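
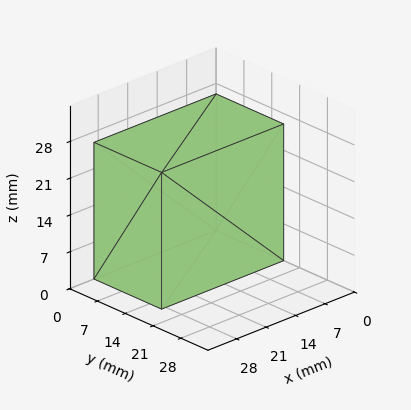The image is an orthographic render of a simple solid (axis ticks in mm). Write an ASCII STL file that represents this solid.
Reading the render: the shape is a rectangular box, roughly 29 × 17 mm footprint and 26 mm tall (dimensions read to the nearest mm from the axis ticks). For the STL, each face is triangulated and given an outward normal.

solid part
  facet normal 0.0000 0.0000 -1.0000
    outer loop
      vertex 29.000 17.000 0.000
      vertex 29.000 0.000 0.000
      vertex 0.000 0.000 0.000
    endloop
  endfacet
  facet normal 0.0000 0.0000 -1.0000
    outer loop
      vertex 0.000 17.000 0.000
      vertex 29.000 17.000 0.000
      vertex 0.000 0.000 0.000
    endloop
  endfacet
  facet normal 0.0000 0.0000 1.0000
    outer loop
      vertex 0.000 0.000 26.000
      vertex 29.000 0.000 26.000
      vertex 29.000 17.000 26.000
    endloop
  endfacet
  facet normal 0.0000 0.0000 1.0000
    outer loop
      vertex 0.000 0.000 26.000
      vertex 29.000 17.000 26.000
      vertex 0.000 17.000 26.000
    endloop
  endfacet
  facet normal 0.0000 -1.0000 0.0000
    outer loop
      vertex 0.000 0.000 0.000
      vertex 29.000 0.000 0.000
      vertex 29.000 0.000 26.000
    endloop
  endfacet
  facet normal 0.0000 -1.0000 0.0000
    outer loop
      vertex 0.000 0.000 0.000
      vertex 29.000 0.000 26.000
      vertex 0.000 0.000 26.000
    endloop
  endfacet
  facet normal 0.0000 1.0000 0.0000
    outer loop
      vertex 29.000 17.000 26.000
      vertex 29.000 17.000 0.000
      vertex 0.000 17.000 0.000
    endloop
  endfacet
  facet normal 0.0000 1.0000 0.0000
    outer loop
      vertex 0.000 17.000 26.000
      vertex 29.000 17.000 26.000
      vertex 0.000 17.000 0.000
    endloop
  endfacet
  facet normal -1.0000 0.0000 0.0000
    outer loop
      vertex 0.000 17.000 26.000
      vertex 0.000 17.000 0.000
      vertex 0.000 0.000 0.000
    endloop
  endfacet
  facet normal -1.0000 0.0000 0.0000
    outer loop
      vertex 0.000 0.000 26.000
      vertex 0.000 17.000 26.000
      vertex 0.000 0.000 0.000
    endloop
  endfacet
  facet normal 1.0000 0.0000 0.0000
    outer loop
      vertex 29.000 0.000 0.000
      vertex 29.000 17.000 0.000
      vertex 29.000 17.000 26.000
    endloop
  endfacet
  facet normal 1.0000 0.0000 0.0000
    outer loop
      vertex 29.000 0.000 0.000
      vertex 29.000 17.000 26.000
      vertex 29.000 0.000 26.000
    endloop
  endfacet
endsolid part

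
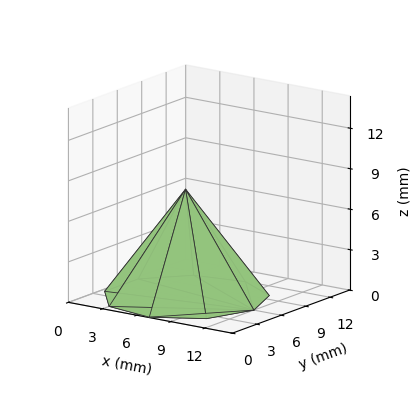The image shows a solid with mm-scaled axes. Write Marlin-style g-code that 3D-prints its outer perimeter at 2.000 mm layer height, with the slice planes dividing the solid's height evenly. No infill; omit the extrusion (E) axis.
Reading the render: the shape is a regular 9-sided pyramid, base circumscribed radius ≈ 6 mm, apex at z ≈ 8 mm (dimensions read to the nearest mm from the axis ticks). For the g-code, the solid's height is divided into equal slices at the stated Δz and each level perimeter traced with G1 moves after a G0 lift.

; perimeter-only toolpath
G21 ; units = mm
G90 ; absolute positioning
G28 ; home
; layer 1
G0 Z2.000
G0 X10.500 Y6.000
G1 X9.447 Y8.893
G1 X6.781 Y10.432
G1 X3.750 Y9.897
G1 X1.772 Y7.539
G1 X1.772 Y4.461
G1 X3.750 Y2.103
G1 X6.781 Y1.568
G1 X9.447 Y3.107
G1 X10.500 Y6.000
; layer 2
G0 Z4.000
G0 X9.000 Y6.000
G1 X8.298 Y7.928
G1 X6.521 Y8.954
G1 X4.500 Y8.598
G1 X3.181 Y7.026
G1 X3.181 Y4.974
G1 X4.500 Y3.402
G1 X6.521 Y3.046
G1 X8.298 Y4.072
G1 X9.000 Y6.000
; layer 3
G0 Z6.000
G0 X7.500 Y6.000
G1 X7.149 Y6.964
G1 X6.261 Y7.477
G1 X5.250 Y7.299
G1 X4.590 Y6.513
G1 X4.590 Y5.487
G1 X5.250 Y4.701
G1 X6.261 Y4.523
G1 X7.149 Y5.036
G1 X7.500 Y6.000
M2 ; end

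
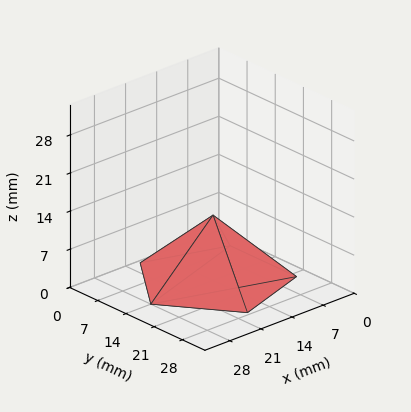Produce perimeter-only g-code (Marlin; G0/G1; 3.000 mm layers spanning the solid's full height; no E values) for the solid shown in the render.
Reading the render: the shape is a regular 5-sided pyramid, base circumscribed radius ≈ 14 mm, apex at z ≈ 12 mm (dimensions read to the nearest mm from the axis ticks). For the g-code, the solid's height is divided into equal slices at the stated Δz and each level perimeter traced with G1 moves after a G0 lift.

; perimeter-only toolpath
G21 ; units = mm
G90 ; absolute positioning
G28 ; home
; layer 1
G0 Z3.000
G0 X24.500 Y14.000
G1 X17.245 Y23.986
G1 X5.505 Y20.172
G1 X5.505 Y7.828
G1 X17.245 Y4.014
G1 X24.500 Y14.000
; layer 2
G0 Z6.000
G0 X21.000 Y14.000
G1 X16.163 Y20.657
G1 X8.337 Y18.114
G1 X8.337 Y9.886
G1 X16.163 Y7.343
G1 X21.000 Y14.000
; layer 3
G0 Z9.000
G0 X17.500 Y14.000
G1 X15.082 Y17.329
G1 X11.168 Y16.057
G1 X11.168 Y11.943
G1 X15.082 Y10.671
G1 X17.500 Y14.000
M2 ; end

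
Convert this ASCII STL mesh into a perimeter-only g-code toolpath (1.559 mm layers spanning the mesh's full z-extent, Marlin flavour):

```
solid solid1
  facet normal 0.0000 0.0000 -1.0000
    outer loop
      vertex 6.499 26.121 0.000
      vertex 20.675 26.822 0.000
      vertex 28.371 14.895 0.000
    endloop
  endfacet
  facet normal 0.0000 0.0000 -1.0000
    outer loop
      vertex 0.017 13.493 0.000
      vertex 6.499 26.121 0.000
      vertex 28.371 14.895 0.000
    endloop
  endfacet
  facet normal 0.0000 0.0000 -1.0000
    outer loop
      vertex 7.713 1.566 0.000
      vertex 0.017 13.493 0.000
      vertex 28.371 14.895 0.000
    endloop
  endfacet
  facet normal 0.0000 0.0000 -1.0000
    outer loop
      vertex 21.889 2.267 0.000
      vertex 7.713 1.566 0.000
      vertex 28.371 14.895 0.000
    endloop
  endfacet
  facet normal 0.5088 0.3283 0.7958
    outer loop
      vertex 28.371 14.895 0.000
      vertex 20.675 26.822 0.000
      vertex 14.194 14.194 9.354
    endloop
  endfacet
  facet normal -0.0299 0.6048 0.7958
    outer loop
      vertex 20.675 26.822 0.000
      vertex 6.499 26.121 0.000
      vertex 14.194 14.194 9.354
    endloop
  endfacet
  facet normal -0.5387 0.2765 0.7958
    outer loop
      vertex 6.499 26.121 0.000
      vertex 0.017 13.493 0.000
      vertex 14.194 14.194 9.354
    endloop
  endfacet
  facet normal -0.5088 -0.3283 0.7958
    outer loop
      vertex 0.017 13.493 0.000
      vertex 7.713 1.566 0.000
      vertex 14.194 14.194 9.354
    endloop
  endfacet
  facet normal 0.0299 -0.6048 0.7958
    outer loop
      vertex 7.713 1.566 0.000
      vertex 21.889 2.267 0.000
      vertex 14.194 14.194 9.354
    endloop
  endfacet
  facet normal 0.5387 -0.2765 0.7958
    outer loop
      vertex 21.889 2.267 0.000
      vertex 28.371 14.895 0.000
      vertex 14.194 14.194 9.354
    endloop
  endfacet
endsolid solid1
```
; perimeter-only toolpath
G21 ; units = mm
G90 ; absolute positioning
G28 ; home
; layer 1
G0 Z1.559
G0 X26.008 Y14.778
G1 X19.595 Y24.717
G1 X7.782 Y24.133
G1 X2.380 Y13.610
G1 X8.793 Y3.671
G1 X20.606 Y4.255
G1 X26.008 Y14.778
; layer 2
G0 Z3.118
G0 X23.645 Y14.661
G1 X18.515 Y22.613
G1 X9.064 Y22.145
G1 X4.743 Y13.727
G1 X9.873 Y5.775
G1 X19.324 Y6.243
G1 X23.645 Y14.661
; layer 3
G0 Z4.677
G0 X21.282 Y14.544
G1 X17.434 Y20.508
G1 X10.347 Y20.157
G1 X7.106 Y13.844
G1 X10.954 Y7.880
G1 X18.041 Y8.231
G1 X21.282 Y14.544
; layer 4
G0 Z6.236
G0 X18.920 Y14.428
G1 X16.354 Y18.403
G1 X11.629 Y18.170
G1 X9.468 Y13.960
G1 X12.034 Y9.985
G1 X16.759 Y10.218
G1 X18.920 Y14.428
; layer 5
G0 Z7.795
G0 X16.557 Y14.311
G1 X15.274 Y16.299
G1 X12.912 Y16.182
G1 X11.831 Y14.077
G1 X13.114 Y12.089
G1 X15.477 Y12.206
G1 X16.557 Y14.311
M2 ; end

The solid is a regular 6-sided pyramid, base circumscribed radius ≈ 14.2 mm, apex at z ≈ 9.35 mm. Slicing at Δz = 1.559 mm — 6 equal slices spanning the solid's height, so layer i sits at z = i·h/6 — gives 5 non-empty perimeters. Each is a 6-segment closed polygon; G0 lifts to the layer z and rapids to the start vertex, then G1 traces the edges. The cross-section shrinks linearly with z (the slice at the apex is degenerate and omitted).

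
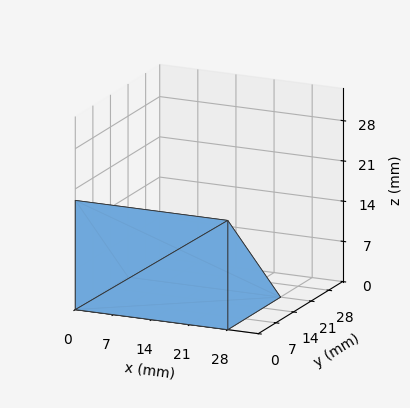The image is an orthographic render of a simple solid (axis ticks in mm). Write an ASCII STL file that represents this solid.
Reading the render: the shape is a wedge (ramp): 28 × 21 mm base, rising to 19 mm along the y=0 edge and sloping linearly to z=0 at y=21 (dimensions read to the nearest mm from the axis ticks). For the STL, each face is triangulated and given an outward normal.

solid part
  facet normal 0.0000 0.0000 -1.0000
    outer loop
      vertex 28.0 21.0 0.0
      vertex 28.0 0.0 0.0
      vertex 0.0 0.0 0.0
    endloop
  endfacet
  facet normal 0.0000 0.0000 -1.0000
    outer loop
      vertex 0.0 21.0 0.0
      vertex 28.0 21.0 0.0
      vertex 0.0 0.0 0.0
    endloop
  endfacet
  facet normal 0.0000 -1.0000 0.0000
    outer loop
      vertex 0.0 0.0 0.0
      vertex 28.0 0.0 0.0
      vertex 28.0 0.0 19.0
    endloop
  endfacet
  facet normal 0.0000 -1.0000 0.0000
    outer loop
      vertex 0.0 0.0 0.0
      vertex 28.0 0.0 19.0
      vertex 0.0 0.0 19.0
    endloop
  endfacet
  facet normal 0.0000 0.6709 0.7415
    outer loop
      vertex 0.0 0.0 19.0
      vertex 28.0 0.0 19.0
      vertex 28.0 21.0 0.0
    endloop
  endfacet
  facet normal 0.0000 0.6709 0.7415
    outer loop
      vertex 0.0 0.0 19.0
      vertex 28.0 21.0 0.0
      vertex 0.0 21.0 0.0
    endloop
  endfacet
  facet normal -1.0000 0.0000 0.0000
    outer loop
      vertex 0.0 0.0 19.0
      vertex 0.0 21.0 0.0
      vertex 0.0 0.0 0.0
    endloop
  endfacet
  facet normal 1.0000 0.0000 0.0000
    outer loop
      vertex 28.0 0.0 0.0
      vertex 28.0 21.0 0.0
      vertex 28.0 0.0 19.0
    endloop
  endfacet
endsolid part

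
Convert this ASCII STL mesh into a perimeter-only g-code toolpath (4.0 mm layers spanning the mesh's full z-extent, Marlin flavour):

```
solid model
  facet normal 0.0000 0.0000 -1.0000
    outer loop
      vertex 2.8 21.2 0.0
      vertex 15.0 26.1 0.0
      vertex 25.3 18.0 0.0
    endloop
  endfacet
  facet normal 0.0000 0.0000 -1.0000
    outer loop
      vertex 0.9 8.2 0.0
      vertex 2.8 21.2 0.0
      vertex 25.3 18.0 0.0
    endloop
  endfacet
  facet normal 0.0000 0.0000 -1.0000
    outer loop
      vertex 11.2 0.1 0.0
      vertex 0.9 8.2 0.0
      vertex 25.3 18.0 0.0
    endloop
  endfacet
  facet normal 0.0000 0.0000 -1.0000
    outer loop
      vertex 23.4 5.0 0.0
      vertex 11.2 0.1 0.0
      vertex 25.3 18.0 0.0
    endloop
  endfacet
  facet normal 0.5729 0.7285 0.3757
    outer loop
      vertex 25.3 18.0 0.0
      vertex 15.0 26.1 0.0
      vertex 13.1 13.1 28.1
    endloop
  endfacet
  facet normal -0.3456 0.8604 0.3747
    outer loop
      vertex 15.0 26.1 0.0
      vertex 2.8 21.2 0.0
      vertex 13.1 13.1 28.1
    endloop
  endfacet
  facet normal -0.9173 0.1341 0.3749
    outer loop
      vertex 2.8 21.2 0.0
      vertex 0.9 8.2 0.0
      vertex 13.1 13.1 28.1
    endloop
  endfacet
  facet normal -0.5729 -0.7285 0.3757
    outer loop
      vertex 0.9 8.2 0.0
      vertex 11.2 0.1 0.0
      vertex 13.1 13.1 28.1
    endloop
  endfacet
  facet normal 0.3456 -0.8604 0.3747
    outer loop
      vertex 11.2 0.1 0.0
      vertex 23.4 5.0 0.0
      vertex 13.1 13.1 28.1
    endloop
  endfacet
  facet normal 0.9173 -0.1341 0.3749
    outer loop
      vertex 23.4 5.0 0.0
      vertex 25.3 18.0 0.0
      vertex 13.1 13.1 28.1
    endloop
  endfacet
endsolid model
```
; perimeter-only toolpath
G21 ; units = mm
G90 ; absolute positioning
G28 ; home
; layer 1
G0 Z4.0
G0 X23.6 Y17.3
G1 X14.7 Y24.2
G1 X4.3 Y20.0
G1 X2.6 Y8.9
G1 X11.5 Y2.0
G1 X21.9 Y6.2
G1 X23.6 Y17.3
; layer 2
G0 Z8.0
G0 X21.8 Y16.6
G1 X14.5 Y22.4
G1 X5.7 Y18.9
G1 X4.4 Y9.6
G1 X11.7 Y3.8
G1 X20.5 Y7.3
G1 X21.8 Y16.6
; layer 3
G0 Z12.0
G0 X20.1 Y15.9
G1 X14.2 Y20.5
G1 X7.2 Y17.7
G1 X6.1 Y10.3
G1 X12.0 Y5.7
G1 X19.0 Y8.5
G1 X20.1 Y15.9
; layer 4
G0 Z16.1
G0 X18.3 Y15.2
G1 X13.9 Y18.7
G1 X8.7 Y16.6
G1 X7.9 Y11.0
G1 X12.3 Y7.5
G1 X17.5 Y9.6
G1 X18.3 Y15.2
; layer 5
G0 Z20.1
G0 X16.6 Y14.5
G1 X13.6 Y16.8
G1 X10.2 Y15.4
G1 X9.6 Y11.7
G1 X12.6 Y9.4
G1 X16.0 Y10.8
G1 X16.6 Y14.5
; layer 6
G0 Z24.1
G0 X14.8 Y13.8
G1 X13.4 Y15.0
G1 X11.6 Y14.3
G1 X11.4 Y12.4
G1 X12.8 Y11.2
G1 X14.6 Y11.9
G1 X14.8 Y13.8
M2 ; end

The solid is a regular 6-sided pyramid, base circumscribed radius ≈ 13.1 mm, apex at z ≈ 28.1 mm. Slicing at Δz = 4.0 mm — 7 equal slices spanning the solid's height, so layer i sits at z = i·h/7 — gives 6 non-empty perimeters. Each is a 6-segment closed polygon; G0 lifts to the layer z and rapids to the start vertex, then G1 traces the edges. The cross-section shrinks linearly with z (the slice at the apex is degenerate and omitted).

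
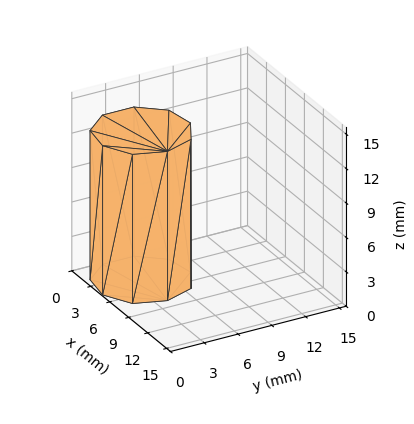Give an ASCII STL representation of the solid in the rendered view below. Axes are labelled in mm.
Reading the render: the shape is a regular 9-sided prism (a cylinder approximated with 9 flat sides), circumscribed radius ≈ 4 mm, height ≈ 13 mm (dimensions read to the nearest mm from the axis ticks). For the STL, each face is triangulated and given an outward normal.

solid part
  facet normal 0.0000 0.0000 -1.0000
    outer loop
      vertex 4.7 7.9 0.0
      vertex 7.1 6.6 0.0
      vertex 8.0 4.0 0.0
    endloop
  endfacet
  facet normal 0.0000 0.0000 -1.0000
    outer loop
      vertex 2.0 7.5 0.0
      vertex 4.7 7.9 0.0
      vertex 8.0 4.0 0.0
    endloop
  endfacet
  facet normal 0.0000 0.0000 -1.0000
    outer loop
      vertex 0.2 5.4 0.0
      vertex 2.0 7.5 0.0
      vertex 8.0 4.0 0.0
    endloop
  endfacet
  facet normal 0.0000 0.0000 -1.0000
    outer loop
      vertex 0.2 2.6 0.0
      vertex 0.2 5.4 0.0
      vertex 8.0 4.0 0.0
    endloop
  endfacet
  facet normal 0.0000 0.0000 -1.0000
    outer loop
      vertex 2.0 0.5 0.0
      vertex 0.2 2.6 0.0
      vertex 8.0 4.0 0.0
    endloop
  endfacet
  facet normal 0.0000 0.0000 -1.0000
    outer loop
      vertex 4.7 0.1 0.0
      vertex 2.0 0.5 0.0
      vertex 8.0 4.0 0.0
    endloop
  endfacet
  facet normal 0.0000 0.0000 -1.0000
    outer loop
      vertex 7.1 1.4 0.0
      vertex 4.7 0.1 0.0
      vertex 8.0 4.0 0.0
    endloop
  endfacet
  facet normal 0.0000 0.0000 1.0000
    outer loop
      vertex 8.0 4.0 13.0
      vertex 7.1 6.6 13.0
      vertex 4.7 7.9 13.0
    endloop
  endfacet
  facet normal 0.0000 0.0000 1.0000
    outer loop
      vertex 8.0 4.0 13.0
      vertex 4.7 7.9 13.0
      vertex 2.0 7.5 13.0
    endloop
  endfacet
  facet normal 0.0000 0.0000 1.0000
    outer loop
      vertex 8.0 4.0 13.0
      vertex 2.0 7.5 13.0
      vertex 0.2 5.4 13.0
    endloop
  endfacet
  facet normal 0.0000 0.0000 1.0000
    outer loop
      vertex 8.0 4.0 13.0
      vertex 0.2 5.4 13.0
      vertex 0.2 2.6 13.0
    endloop
  endfacet
  facet normal 0.0000 0.0000 1.0000
    outer loop
      vertex 8.0 4.0 13.0
      vertex 0.2 2.6 13.0
      vertex 2.0 0.5 13.0
    endloop
  endfacet
  facet normal 0.0000 0.0000 1.0000
    outer loop
      vertex 8.0 4.0 13.0
      vertex 2.0 0.5 13.0
      vertex 4.7 0.1 13.0
    endloop
  endfacet
  facet normal 0.0000 0.0000 1.0000
    outer loop
      vertex 8.0 4.0 13.0
      vertex 4.7 0.1 13.0
      vertex 7.1 1.4 13.0
    endloop
  endfacet
  facet normal 0.9450 0.3271 0.0000
    outer loop
      vertex 8.0 4.0 0.0
      vertex 7.1 6.6 0.0
      vertex 7.1 6.6 13.0
    endloop
  endfacet
  facet normal 0.9450 0.3271 0.0000
    outer loop
      vertex 8.0 4.0 0.0
      vertex 7.1 6.6 13.0
      vertex 8.0 4.0 13.0
    endloop
  endfacet
  facet normal 0.4763 0.8793 0.0000
    outer loop
      vertex 7.1 6.6 0.0
      vertex 4.7 7.9 0.0
      vertex 4.7 7.9 13.0
    endloop
  endfacet
  facet normal 0.4763 0.8793 0.0000
    outer loop
      vertex 7.1 6.6 0.0
      vertex 4.7 7.9 13.0
      vertex 7.1 6.6 13.0
    endloop
  endfacet
  facet normal -0.1465 0.9892 0.0000
    outer loop
      vertex 4.7 7.9 0.0
      vertex 2.0 7.5 0.0
      vertex 2.0 7.5 13.0
    endloop
  endfacet
  facet normal -0.1465 0.9892 0.0000
    outer loop
      vertex 4.7 7.9 0.0
      vertex 2.0 7.5 13.0
      vertex 4.7 7.9 13.0
    endloop
  endfacet
  facet normal -0.7593 0.6508 0.0000
    outer loop
      vertex 2.0 7.5 0.0
      vertex 0.2 5.4 0.0
      vertex 0.2 5.4 13.0
    endloop
  endfacet
  facet normal -0.7593 0.6508 0.0000
    outer loop
      vertex 2.0 7.5 0.0
      vertex 0.2 5.4 13.0
      vertex 2.0 7.5 13.0
    endloop
  endfacet
  facet normal -1.0000 0.0000 0.0000
    outer loop
      vertex 0.2 5.4 0.0
      vertex 0.2 2.6 0.0
      vertex 0.2 2.6 13.0
    endloop
  endfacet
  facet normal -1.0000 0.0000 0.0000
    outer loop
      vertex 0.2 5.4 0.0
      vertex 0.2 2.6 13.0
      vertex 0.2 5.4 13.0
    endloop
  endfacet
  facet normal -0.7593 -0.6508 0.0000
    outer loop
      vertex 0.2 2.6 0.0
      vertex 2.0 0.5 0.0
      vertex 2.0 0.5 13.0
    endloop
  endfacet
  facet normal -0.7593 -0.6508 0.0000
    outer loop
      vertex 0.2 2.6 0.0
      vertex 2.0 0.5 13.0
      vertex 0.2 2.6 13.0
    endloop
  endfacet
  facet normal -0.1465 -0.9892 0.0000
    outer loop
      vertex 2.0 0.5 0.0
      vertex 4.7 0.1 0.0
      vertex 4.7 0.1 13.0
    endloop
  endfacet
  facet normal -0.1465 -0.9892 0.0000
    outer loop
      vertex 2.0 0.5 0.0
      vertex 4.7 0.1 13.0
      vertex 2.0 0.5 13.0
    endloop
  endfacet
  facet normal 0.4763 -0.8793 0.0000
    outer loop
      vertex 4.7 0.1 0.0
      vertex 7.1 1.4 0.0
      vertex 7.1 1.4 13.0
    endloop
  endfacet
  facet normal 0.4763 -0.8793 0.0000
    outer loop
      vertex 4.7 0.1 0.0
      vertex 7.1 1.4 13.0
      vertex 4.7 0.1 13.0
    endloop
  endfacet
  facet normal 0.9450 -0.3271 0.0000
    outer loop
      vertex 7.1 1.4 0.0
      vertex 8.0 4.0 0.0
      vertex 8.0 4.0 13.0
    endloop
  endfacet
  facet normal 0.9450 -0.3271 0.0000
    outer loop
      vertex 7.1 1.4 0.0
      vertex 8.0 4.0 13.0
      vertex 7.1 1.4 13.0
    endloop
  endfacet
endsolid part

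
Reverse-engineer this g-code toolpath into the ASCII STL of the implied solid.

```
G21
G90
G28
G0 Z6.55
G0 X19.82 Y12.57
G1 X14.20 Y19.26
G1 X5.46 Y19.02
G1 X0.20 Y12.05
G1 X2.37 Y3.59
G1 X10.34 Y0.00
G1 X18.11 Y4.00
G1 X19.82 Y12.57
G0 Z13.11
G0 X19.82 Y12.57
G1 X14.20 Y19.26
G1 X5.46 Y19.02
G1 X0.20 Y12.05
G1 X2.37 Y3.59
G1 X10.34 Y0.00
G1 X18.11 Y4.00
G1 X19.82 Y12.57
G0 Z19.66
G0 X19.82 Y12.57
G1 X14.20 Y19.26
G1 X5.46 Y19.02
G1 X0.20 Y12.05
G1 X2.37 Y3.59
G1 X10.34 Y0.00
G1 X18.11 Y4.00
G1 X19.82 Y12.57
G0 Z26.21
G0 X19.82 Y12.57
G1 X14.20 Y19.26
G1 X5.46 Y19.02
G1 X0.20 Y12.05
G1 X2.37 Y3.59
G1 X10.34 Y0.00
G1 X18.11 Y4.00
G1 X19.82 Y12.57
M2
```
solid part
  facet normal 0.0000 0.0000 -1.0000
    outer loop
      vertex 5.46 19.02 0.00
      vertex 14.20 19.26 0.00
      vertex 19.82 12.57 0.00
    endloop
  endfacet
  facet normal 0.0000 0.0000 -1.0000
    outer loop
      vertex 0.20 12.05 0.00
      vertex 5.46 19.02 0.00
      vertex 19.82 12.57 0.00
    endloop
  endfacet
  facet normal 0.0000 0.0000 -1.0000
    outer loop
      vertex 2.37 3.59 0.00
      vertex 0.20 12.05 0.00
      vertex 19.82 12.57 0.00
    endloop
  endfacet
  facet normal 0.0000 0.0000 -1.0000
    outer loop
      vertex 10.34 0.00 0.00
      vertex 2.37 3.59 0.00
      vertex 19.82 12.57 0.00
    endloop
  endfacet
  facet normal 0.0000 0.0000 -1.0000
    outer loop
      vertex 18.11 4.00 0.00
      vertex 10.34 0.00 0.00
      vertex 19.82 12.57 0.00
    endloop
  endfacet
  facet normal 0.0000 0.0000 1.0000
    outer loop
      vertex 19.82 12.57 26.21
      vertex 14.20 19.26 26.21
      vertex 5.46 19.02 26.21
    endloop
  endfacet
  facet normal 0.0000 0.0000 1.0000
    outer loop
      vertex 19.82 12.57 26.21
      vertex 5.46 19.02 26.21
      vertex 0.20 12.05 26.21
    endloop
  endfacet
  facet normal 0.0000 0.0000 1.0000
    outer loop
      vertex 19.82 12.57 26.21
      vertex 0.20 12.05 26.21
      vertex 2.37 3.59 26.21
    endloop
  endfacet
  facet normal 0.0000 0.0000 1.0000
    outer loop
      vertex 19.82 12.57 26.21
      vertex 2.37 3.59 26.21
      vertex 10.34 0.00 26.21
    endloop
  endfacet
  facet normal 0.0000 0.0000 1.0000
    outer loop
      vertex 19.82 12.57 26.21
      vertex 10.34 0.00 26.21
      vertex 18.11 4.00 26.21
    endloop
  endfacet
  facet normal 0.7657 0.6432 0.0000
    outer loop
      vertex 19.82 12.57 0.00
      vertex 14.20 19.26 0.00
      vertex 14.20 19.26 26.21
    endloop
  endfacet
  facet normal 0.7657 0.6432 0.0000
    outer loop
      vertex 19.82 12.57 0.00
      vertex 14.20 19.26 26.21
      vertex 19.82 12.57 26.21
    endloop
  endfacet
  facet normal -0.0274 0.9996 0.0000
    outer loop
      vertex 14.20 19.26 0.00
      vertex 5.46 19.02 0.00
      vertex 5.46 19.02 26.21
    endloop
  endfacet
  facet normal -0.0274 0.9996 0.0000
    outer loop
      vertex 14.20 19.26 0.00
      vertex 5.46 19.02 26.21
      vertex 14.20 19.26 26.21
    endloop
  endfacet
  facet normal -0.7982 0.6024 0.0000
    outer loop
      vertex 5.46 19.02 0.00
      vertex 0.20 12.05 0.00
      vertex 0.20 12.05 26.21
    endloop
  endfacet
  facet normal -0.7982 0.6024 0.0000
    outer loop
      vertex 5.46 19.02 0.00
      vertex 0.20 12.05 26.21
      vertex 5.46 19.02 26.21
    endloop
  endfacet
  facet normal -0.9686 -0.2485 0.0000
    outer loop
      vertex 0.20 12.05 0.00
      vertex 2.37 3.59 0.00
      vertex 2.37 3.59 26.21
    endloop
  endfacet
  facet normal -0.9686 -0.2485 0.0000
    outer loop
      vertex 0.20 12.05 0.00
      vertex 2.37 3.59 26.21
      vertex 0.20 12.05 26.21
    endloop
  endfacet
  facet normal -0.4107 -0.9118 0.0000
    outer loop
      vertex 2.37 3.59 0.00
      vertex 10.34 0.00 0.00
      vertex 10.34 0.00 26.21
    endloop
  endfacet
  facet normal -0.4107 -0.9118 0.0000
    outer loop
      vertex 2.37 3.59 0.00
      vertex 10.34 0.00 26.21
      vertex 2.37 3.59 26.21
    endloop
  endfacet
  facet normal 0.4577 -0.8891 0.0000
    outer loop
      vertex 10.34 0.00 0.00
      vertex 18.11 4.00 0.00
      vertex 18.11 4.00 26.21
    endloop
  endfacet
  facet normal 0.4577 -0.8891 0.0000
    outer loop
      vertex 10.34 0.00 0.00
      vertex 18.11 4.00 26.21
      vertex 10.34 0.00 26.21
    endloop
  endfacet
  facet normal 0.9807 -0.1957 0.0000
    outer loop
      vertex 18.11 4.00 0.00
      vertex 19.82 12.57 0.00
      vertex 19.82 12.57 26.21
    endloop
  endfacet
  facet normal 0.9807 -0.1957 0.0000
    outer loop
      vertex 18.11 4.00 0.00
      vertex 19.82 12.57 26.21
      vertex 18.11 4.00 26.21
    endloop
  endfacet
endsolid part

The G0 Z moves step by Δz≈6.55 mm. Every layer's G1 loop is the same polygon, so the solid is a straight extrusion of it from z=0 to z≈26.2. Closing with flat bottom and top caps and triangulating gives 24 facets — a regular 7-sided prism (a cylinder approximated with 7 flat sides), circumscribed radius ≈ 10.1 mm, height ≈ 26.2 mm.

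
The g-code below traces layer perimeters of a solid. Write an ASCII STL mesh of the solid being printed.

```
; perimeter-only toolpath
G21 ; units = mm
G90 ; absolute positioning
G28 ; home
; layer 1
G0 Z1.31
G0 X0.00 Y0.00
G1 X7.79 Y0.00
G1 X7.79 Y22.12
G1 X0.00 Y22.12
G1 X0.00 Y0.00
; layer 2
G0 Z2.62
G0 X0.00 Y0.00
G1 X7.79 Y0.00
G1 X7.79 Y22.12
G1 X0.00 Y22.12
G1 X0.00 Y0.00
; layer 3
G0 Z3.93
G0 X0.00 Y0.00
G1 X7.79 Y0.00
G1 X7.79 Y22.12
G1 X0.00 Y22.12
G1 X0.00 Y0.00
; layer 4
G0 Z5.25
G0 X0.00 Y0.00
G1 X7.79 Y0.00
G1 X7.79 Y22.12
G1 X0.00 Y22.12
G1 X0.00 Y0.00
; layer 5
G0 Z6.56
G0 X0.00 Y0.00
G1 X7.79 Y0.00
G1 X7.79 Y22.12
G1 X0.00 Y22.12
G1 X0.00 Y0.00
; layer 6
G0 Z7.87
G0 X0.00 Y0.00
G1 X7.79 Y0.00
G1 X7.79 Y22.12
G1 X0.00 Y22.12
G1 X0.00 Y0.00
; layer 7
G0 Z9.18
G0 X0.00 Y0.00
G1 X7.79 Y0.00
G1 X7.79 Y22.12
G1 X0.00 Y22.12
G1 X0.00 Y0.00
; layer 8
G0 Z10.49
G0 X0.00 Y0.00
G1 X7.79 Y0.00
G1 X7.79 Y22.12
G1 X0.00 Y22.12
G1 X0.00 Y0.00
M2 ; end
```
solid part
  facet normal 0.0000 0.0000 -1.0000
    outer loop
      vertex 7.79 22.12 0.00
      vertex 7.79 0.00 0.00
      vertex 0.00 0.00 0.00
    endloop
  endfacet
  facet normal 0.0000 0.0000 -1.0000
    outer loop
      vertex 0.00 22.12 0.00
      vertex 7.79 22.12 0.00
      vertex 0.00 0.00 0.00
    endloop
  endfacet
  facet normal 0.0000 0.0000 1.0000
    outer loop
      vertex 0.00 0.00 10.49
      vertex 7.79 0.00 10.49
      vertex 7.79 22.12 10.49
    endloop
  endfacet
  facet normal 0.0000 0.0000 1.0000
    outer loop
      vertex 0.00 0.00 10.49
      vertex 7.79 22.12 10.49
      vertex 0.00 22.12 10.49
    endloop
  endfacet
  facet normal 0.0000 -1.0000 0.0000
    outer loop
      vertex 0.00 0.00 0.00
      vertex 7.79 0.00 0.00
      vertex 7.79 0.00 10.49
    endloop
  endfacet
  facet normal 0.0000 -1.0000 0.0000
    outer loop
      vertex 0.00 0.00 0.00
      vertex 7.79 0.00 10.49
      vertex 0.00 0.00 10.49
    endloop
  endfacet
  facet normal 0.0000 1.0000 0.0000
    outer loop
      vertex 7.79 22.12 10.49
      vertex 7.79 22.12 0.00
      vertex 0.00 22.12 0.00
    endloop
  endfacet
  facet normal 0.0000 1.0000 0.0000
    outer loop
      vertex 0.00 22.12 10.49
      vertex 7.79 22.12 10.49
      vertex 0.00 22.12 0.00
    endloop
  endfacet
  facet normal -1.0000 0.0000 0.0000
    outer loop
      vertex 0.00 22.12 10.49
      vertex 0.00 22.12 0.00
      vertex 0.00 0.00 0.00
    endloop
  endfacet
  facet normal -1.0000 0.0000 0.0000
    outer loop
      vertex 0.00 0.00 10.49
      vertex 0.00 22.12 10.49
      vertex 0.00 0.00 0.00
    endloop
  endfacet
  facet normal 1.0000 0.0000 0.0000
    outer loop
      vertex 7.79 0.00 0.00
      vertex 7.79 22.12 0.00
      vertex 7.79 22.12 10.49
    endloop
  endfacet
  facet normal 1.0000 0.0000 0.0000
    outer loop
      vertex 7.79 0.00 0.00
      vertex 7.79 22.12 10.49
      vertex 7.79 0.00 10.49
    endloop
  endfacet
endsolid part

The G0 Z moves step by Δz≈1.31 mm. Every layer's G1 loop is the same polygon, so the solid is a straight extrusion of it from z=0 to z≈10.5. Closing with flat bottom and top caps and triangulating gives 12 facets — a rectangular box, roughly 7.79 × 22.1 mm footprint and 10.5 mm tall.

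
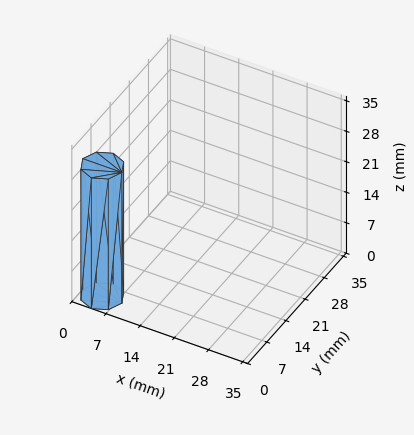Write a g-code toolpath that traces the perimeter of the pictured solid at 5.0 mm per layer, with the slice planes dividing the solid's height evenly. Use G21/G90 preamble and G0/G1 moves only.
Reading the render: the shape is a regular 8-sided prism (a cylinder approximated with 8 flat sides), circumscribed radius ≈ 4 mm, height ≈ 30 mm (dimensions read to the nearest mm from the axis ticks). For the g-code, the solid's height is divided into equal slices at the stated Δz and each level perimeter traced with G1 moves after a G0 lift.

; perimeter-only toolpath
G21 ; units = mm
G90 ; absolute positioning
G28 ; home
; layer 1
G0 Z5.0
G0 X8.0 Y4.0
G1 X6.8 Y6.8
G1 X4.0 Y8.0
G1 X1.2 Y6.8
G1 X0.0 Y4.0
G1 X1.2 Y1.2
G1 X4.0 Y0.0
G1 X6.8 Y1.2
G1 X8.0 Y4.0
; layer 2
G0 Z10.0
G0 X8.0 Y4.0
G1 X6.8 Y6.8
G1 X4.0 Y8.0
G1 X1.2 Y6.8
G1 X0.0 Y4.0
G1 X1.2 Y1.2
G1 X4.0 Y0.0
G1 X6.8 Y1.2
G1 X8.0 Y4.0
; layer 3
G0 Z15.0
G0 X8.0 Y4.0
G1 X6.8 Y6.8
G1 X4.0 Y8.0
G1 X1.2 Y6.8
G1 X0.0 Y4.0
G1 X1.2 Y1.2
G1 X4.0 Y0.0
G1 X6.8 Y1.2
G1 X8.0 Y4.0
; layer 4
G0 Z20.0
G0 X8.0 Y4.0
G1 X6.8 Y6.8
G1 X4.0 Y8.0
G1 X1.2 Y6.8
G1 X0.0 Y4.0
G1 X1.2 Y1.2
G1 X4.0 Y0.0
G1 X6.8 Y1.2
G1 X8.0 Y4.0
; layer 5
G0 Z25.0
G0 X8.0 Y4.0
G1 X6.8 Y6.8
G1 X4.0 Y8.0
G1 X1.2 Y6.8
G1 X0.0 Y4.0
G1 X1.2 Y1.2
G1 X4.0 Y0.0
G1 X6.8 Y1.2
G1 X8.0 Y4.0
; layer 6
G0 Z30.0
G0 X8.0 Y4.0
G1 X6.8 Y6.8
G1 X4.0 Y8.0
G1 X1.2 Y6.8
G1 X0.0 Y4.0
G1 X1.2 Y1.2
G1 X4.0 Y0.0
G1 X6.8 Y1.2
G1 X8.0 Y4.0
M2 ; end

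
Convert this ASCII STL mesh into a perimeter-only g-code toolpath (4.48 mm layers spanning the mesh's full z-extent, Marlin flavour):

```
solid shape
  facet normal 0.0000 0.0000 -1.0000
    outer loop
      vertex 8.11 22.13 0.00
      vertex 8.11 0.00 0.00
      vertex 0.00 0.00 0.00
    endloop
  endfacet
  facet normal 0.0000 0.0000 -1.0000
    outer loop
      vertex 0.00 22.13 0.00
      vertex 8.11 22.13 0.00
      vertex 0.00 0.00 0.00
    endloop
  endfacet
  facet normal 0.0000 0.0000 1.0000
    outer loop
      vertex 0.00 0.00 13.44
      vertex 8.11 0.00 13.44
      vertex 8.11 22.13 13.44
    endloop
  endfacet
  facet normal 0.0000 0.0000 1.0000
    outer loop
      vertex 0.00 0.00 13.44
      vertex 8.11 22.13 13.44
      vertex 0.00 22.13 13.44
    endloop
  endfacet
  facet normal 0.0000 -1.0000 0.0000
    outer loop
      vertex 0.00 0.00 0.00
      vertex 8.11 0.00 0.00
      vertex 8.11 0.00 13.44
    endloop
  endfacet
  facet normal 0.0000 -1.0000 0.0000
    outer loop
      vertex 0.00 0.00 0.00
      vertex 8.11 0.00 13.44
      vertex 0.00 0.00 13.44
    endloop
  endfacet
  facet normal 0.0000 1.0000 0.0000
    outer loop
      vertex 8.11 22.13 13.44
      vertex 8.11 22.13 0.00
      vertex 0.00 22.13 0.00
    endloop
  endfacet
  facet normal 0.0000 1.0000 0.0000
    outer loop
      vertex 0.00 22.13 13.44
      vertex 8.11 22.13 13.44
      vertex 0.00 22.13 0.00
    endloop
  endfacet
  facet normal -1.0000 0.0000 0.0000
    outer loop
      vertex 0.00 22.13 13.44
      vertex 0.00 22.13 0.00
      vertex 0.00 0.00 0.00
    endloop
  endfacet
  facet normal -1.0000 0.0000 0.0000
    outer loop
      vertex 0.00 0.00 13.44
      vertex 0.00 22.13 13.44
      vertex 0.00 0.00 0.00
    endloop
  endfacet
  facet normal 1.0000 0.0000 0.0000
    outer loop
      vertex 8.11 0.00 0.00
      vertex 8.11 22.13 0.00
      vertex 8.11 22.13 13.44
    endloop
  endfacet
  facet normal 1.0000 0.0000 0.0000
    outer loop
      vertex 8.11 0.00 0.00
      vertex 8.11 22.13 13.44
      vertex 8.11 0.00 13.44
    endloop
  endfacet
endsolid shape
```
; perimeter-only toolpath
G21 ; units = mm
G90 ; absolute positioning
G28 ; home
; layer 1
G0 Z4.48
G0 X0.00 Y0.00
G1 X8.11 Y0.00
G1 X8.11 Y22.13
G1 X0.00 Y22.13
G1 X0.00 Y0.00
; layer 2
G0 Z8.96
G0 X0.00 Y0.00
G1 X8.11 Y0.00
G1 X8.11 Y22.13
G1 X0.00 Y22.13
G1 X0.00 Y0.00
; layer 3
G0 Z13.44
G0 X0.00 Y0.00
G1 X8.11 Y0.00
G1 X8.11 Y22.13
G1 X0.00 Y22.13
G1 X0.00 Y0.00
M2 ; end

The solid is a rectangular box, roughly 8.11 × 22.1 mm footprint and 13.4 mm tall. Slicing at Δz = 4.48 mm — 3 equal slices spanning the solid's height, so layer i sits at z = i·h/3 — gives 3 non-empty perimeters. Each is a 4-segment closed polygon; G0 lifts to the layer z and rapids to the start vertex, then G1 traces the edges.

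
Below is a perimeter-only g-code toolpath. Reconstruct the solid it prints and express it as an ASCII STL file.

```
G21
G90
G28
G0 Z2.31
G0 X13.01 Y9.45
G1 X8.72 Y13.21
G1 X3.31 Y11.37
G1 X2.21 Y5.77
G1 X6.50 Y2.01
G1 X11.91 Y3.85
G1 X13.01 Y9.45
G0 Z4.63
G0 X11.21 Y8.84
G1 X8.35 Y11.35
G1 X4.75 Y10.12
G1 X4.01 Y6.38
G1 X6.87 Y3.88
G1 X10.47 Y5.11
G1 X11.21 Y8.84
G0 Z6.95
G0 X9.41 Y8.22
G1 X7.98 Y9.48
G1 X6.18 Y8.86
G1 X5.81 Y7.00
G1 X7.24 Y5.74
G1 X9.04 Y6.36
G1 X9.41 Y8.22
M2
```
solid part
  facet normal 0.0000 0.0000 -1.0000
    outer loop
      vertex 1.88 12.62 0.00
      vertex 9.09 15.08 0.00
      vertex 14.81 10.06 0.00
    endloop
  endfacet
  facet normal 0.0000 0.0000 -1.0000
    outer loop
      vertex 0.41 5.16 0.00
      vertex 1.88 12.62 0.00
      vertex 14.81 10.06 0.00
    endloop
  endfacet
  facet normal 0.0000 0.0000 -1.0000
    outer loop
      vertex 6.13 0.14 0.00
      vertex 0.41 5.16 0.00
      vertex 14.81 10.06 0.00
    endloop
  endfacet
  facet normal 0.0000 0.0000 -1.0000
    outer loop
      vertex 13.34 2.60 0.00
      vertex 6.13 0.14 0.00
      vertex 14.81 10.06 0.00
    endloop
  endfacet
  facet normal 0.5374 0.6123 0.5799
    outer loop
      vertex 14.81 10.06 0.00
      vertex 9.09 15.08 0.00
      vertex 7.61 7.61 9.26
    endloop
  endfacet
  facet normal -0.2631 0.7710 0.5799
    outer loop
      vertex 9.09 15.08 0.00
      vertex 1.88 12.62 0.00
      vertex 7.61 7.61 9.26
    endloop
  endfacet
  facet normal -0.7994 0.1575 0.5799
    outer loop
      vertex 1.88 12.62 0.00
      vertex 0.41 5.16 0.00
      vertex 7.61 7.61 9.26
    endloop
  endfacet
  facet normal -0.5374 -0.6123 0.5799
    outer loop
      vertex 0.41 5.16 0.00
      vertex 6.13 0.14 0.00
      vertex 7.61 7.61 9.26
    endloop
  endfacet
  facet normal 0.2631 -0.7710 0.5799
    outer loop
      vertex 6.13 0.14 0.00
      vertex 13.34 2.60 0.00
      vertex 7.61 7.61 9.26
    endloop
  endfacet
  facet normal 0.7994 -0.1575 0.5799
    outer loop
      vertex 13.34 2.60 0.00
      vertex 14.81 10.06 0.00
      vertex 7.61 7.61 9.26
    endloop
  endfacet
endsolid part

The G0 Z moves step by Δz≈2.31 mm. The G1 loops shrink linearly with z, so the solid tapers from its base footprint up to z≈9.26. Closing with a flat bottom cap and the tapered top and triangulating gives 10 facets — a regular 6-sided pyramid, base circumscribed radius ≈ 7.61 mm, apex at z ≈ 9.26 mm.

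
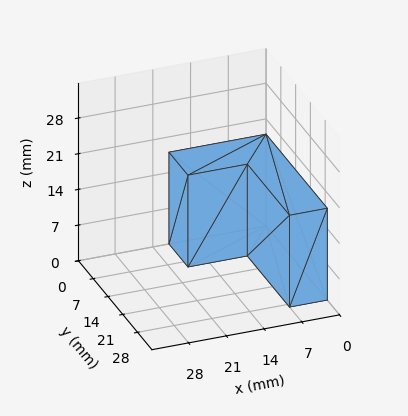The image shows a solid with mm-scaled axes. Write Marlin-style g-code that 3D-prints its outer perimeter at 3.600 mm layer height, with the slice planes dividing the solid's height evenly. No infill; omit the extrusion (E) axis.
Reading the render: the shape is an L-shaped prism: outer 18 × 29 mm, arm thicknesses ≈ 9 mm (horizontal) and 7 mm (vertical), extruded 18 mm in z (dimensions read to the nearest mm from the axis ticks). For the g-code, the solid's height is divided into equal slices at the stated Δz and each level perimeter traced with G1 moves after a G0 lift.

; perimeter-only toolpath
G21 ; units = mm
G90 ; absolute positioning
G28 ; home
; layer 1
G0 Z3.600
G0 X0.000 Y0.000
G1 X18.000 Y0.000
G1 X18.000 Y9.000
G1 X7.000 Y9.000
G1 X7.000 Y29.000
G1 X0.000 Y29.000
G1 X0.000 Y0.000
; layer 2
G0 Z7.200
G0 X0.000 Y0.000
G1 X18.000 Y0.000
G1 X18.000 Y9.000
G1 X7.000 Y9.000
G1 X7.000 Y29.000
G1 X0.000 Y29.000
G1 X0.000 Y0.000
; layer 3
G0 Z10.800
G0 X0.000 Y0.000
G1 X18.000 Y0.000
G1 X18.000 Y9.000
G1 X7.000 Y9.000
G1 X7.000 Y29.000
G1 X0.000 Y29.000
G1 X0.000 Y0.000
; layer 4
G0 Z14.400
G0 X0.000 Y0.000
G1 X18.000 Y0.000
G1 X18.000 Y9.000
G1 X7.000 Y9.000
G1 X7.000 Y29.000
G1 X0.000 Y29.000
G1 X0.000 Y0.000
; layer 5
G0 Z18.000
G0 X0.000 Y0.000
G1 X18.000 Y0.000
G1 X18.000 Y9.000
G1 X7.000 Y9.000
G1 X7.000 Y29.000
G1 X0.000 Y29.000
G1 X0.000 Y0.000
M2 ; end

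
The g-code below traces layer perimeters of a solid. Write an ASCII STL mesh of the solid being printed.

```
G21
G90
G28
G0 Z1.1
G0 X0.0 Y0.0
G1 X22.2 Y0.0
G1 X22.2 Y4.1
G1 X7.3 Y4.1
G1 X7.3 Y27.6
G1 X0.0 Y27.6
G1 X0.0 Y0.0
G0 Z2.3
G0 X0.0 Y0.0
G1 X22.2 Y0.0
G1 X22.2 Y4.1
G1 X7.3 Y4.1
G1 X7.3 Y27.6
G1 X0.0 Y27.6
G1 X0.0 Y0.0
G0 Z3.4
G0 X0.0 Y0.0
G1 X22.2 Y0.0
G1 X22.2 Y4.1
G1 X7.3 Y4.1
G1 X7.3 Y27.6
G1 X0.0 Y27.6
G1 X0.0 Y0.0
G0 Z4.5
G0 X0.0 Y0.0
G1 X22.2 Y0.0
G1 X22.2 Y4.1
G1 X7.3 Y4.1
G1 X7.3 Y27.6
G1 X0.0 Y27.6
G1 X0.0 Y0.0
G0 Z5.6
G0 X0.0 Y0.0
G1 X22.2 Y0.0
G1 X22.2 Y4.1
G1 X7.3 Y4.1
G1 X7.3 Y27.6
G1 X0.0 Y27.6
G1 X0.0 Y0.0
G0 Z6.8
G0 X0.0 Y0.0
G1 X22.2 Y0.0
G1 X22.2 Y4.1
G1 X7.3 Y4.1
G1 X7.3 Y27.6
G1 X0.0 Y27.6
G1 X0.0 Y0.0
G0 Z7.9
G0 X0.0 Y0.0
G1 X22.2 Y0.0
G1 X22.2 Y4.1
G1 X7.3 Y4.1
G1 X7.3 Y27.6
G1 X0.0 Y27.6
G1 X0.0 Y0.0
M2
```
solid part
  facet normal 0.0000 0.0000 -1.0000
    outer loop
      vertex 22.2 4.1 0.0
      vertex 22.2 0.0 0.0
      vertex 0.0 0.0 0.0
    endloop
  endfacet
  facet normal 0.0000 0.0000 -1.0000
    outer loop
      vertex 7.3 4.1 0.0
      vertex 22.2 4.1 0.0
      vertex 0.0 0.0 0.0
    endloop
  endfacet
  facet normal 0.0000 0.0000 -1.0000
    outer loop
      vertex 7.3 27.6 0.0
      vertex 7.3 4.1 0.0
      vertex 0.0 0.0 0.0
    endloop
  endfacet
  facet normal 0.0000 0.0000 -1.0000
    outer loop
      vertex 0.0 27.6 0.0
      vertex 7.3 27.6 0.0
      vertex 0.0 0.0 0.0
    endloop
  endfacet
  facet normal 0.0000 0.0000 1.0000
    outer loop
      vertex 0.0 0.0 7.9
      vertex 22.2 0.0 7.9
      vertex 22.2 4.1 7.9
    endloop
  endfacet
  facet normal 0.0000 0.0000 1.0000
    outer loop
      vertex 0.0 0.0 7.9
      vertex 22.2 4.1 7.9
      vertex 7.3 4.1 7.9
    endloop
  endfacet
  facet normal 0.0000 0.0000 1.0000
    outer loop
      vertex 0.0 0.0 7.9
      vertex 7.3 4.1 7.9
      vertex 7.3 27.6 7.9
    endloop
  endfacet
  facet normal 0.0000 0.0000 1.0000
    outer loop
      vertex 0.0 0.0 7.9
      vertex 7.3 27.6 7.9
      vertex 0.0 27.6 7.9
    endloop
  endfacet
  facet normal 0.0000 -1.0000 0.0000
    outer loop
      vertex 0.0 0.0 0.0
      vertex 22.2 0.0 0.0
      vertex 22.2 0.0 7.9
    endloop
  endfacet
  facet normal 0.0000 -1.0000 0.0000
    outer loop
      vertex 0.0 0.0 0.0
      vertex 22.2 0.0 7.9
      vertex 0.0 0.0 7.9
    endloop
  endfacet
  facet normal 1.0000 0.0000 0.0000
    outer loop
      vertex 22.2 0.0 0.0
      vertex 22.2 4.1 0.0
      vertex 22.2 4.1 7.9
    endloop
  endfacet
  facet normal 1.0000 0.0000 0.0000
    outer loop
      vertex 22.2 0.0 0.0
      vertex 22.2 4.1 7.9
      vertex 22.2 0.0 7.9
    endloop
  endfacet
  facet normal 0.0000 1.0000 0.0000
    outer loop
      vertex 22.2 4.1 0.0
      vertex 7.3 4.1 0.0
      vertex 7.3 4.1 7.9
    endloop
  endfacet
  facet normal 0.0000 1.0000 0.0000
    outer loop
      vertex 22.2 4.1 0.0
      vertex 7.3 4.1 7.9
      vertex 22.2 4.1 7.9
    endloop
  endfacet
  facet normal 1.0000 0.0000 0.0000
    outer loop
      vertex 7.3 4.1 0.0
      vertex 7.3 27.6 0.0
      vertex 7.3 27.6 7.9
    endloop
  endfacet
  facet normal 1.0000 0.0000 0.0000
    outer loop
      vertex 7.3 4.1 0.0
      vertex 7.3 27.6 7.9
      vertex 7.3 4.1 7.9
    endloop
  endfacet
  facet normal 0.0000 1.0000 0.0000
    outer loop
      vertex 7.3 27.6 0.0
      vertex 0.0 27.6 0.0
      vertex 0.0 27.6 7.9
    endloop
  endfacet
  facet normal 0.0000 1.0000 0.0000
    outer loop
      vertex 7.3 27.6 0.0
      vertex 0.0 27.6 7.9
      vertex 7.3 27.6 7.9
    endloop
  endfacet
  facet normal -1.0000 0.0000 0.0000
    outer loop
      vertex 0.0 27.6 0.0
      vertex 0.0 0.0 0.0
      vertex 0.0 0.0 7.9
    endloop
  endfacet
  facet normal -1.0000 0.0000 0.0000
    outer loop
      vertex 0.0 27.6 0.0
      vertex 0.0 0.0 7.9
      vertex 0.0 27.6 7.9
    endloop
  endfacet
endsolid part

The G0 Z moves step by Δz≈1.1 mm. Every layer's G1 loop is the same polygon, so the solid is a straight extrusion of it from z=0 to z≈7.9. Closing with flat bottom and top caps and triangulating gives 20 facets — an L-shaped prism: outer 22.2 × 27.6 mm, arm thicknesses ≈ 4.1 mm (horizontal) and 7.3 mm (vertical), extruded 7.9 mm in z.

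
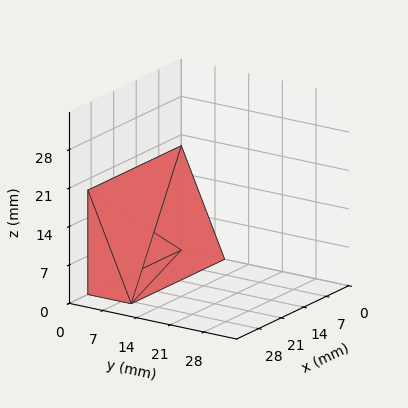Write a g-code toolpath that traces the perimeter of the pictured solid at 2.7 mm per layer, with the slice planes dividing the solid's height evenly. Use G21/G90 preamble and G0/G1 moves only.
Reading the render: the shape is a wedge (ramp): 29 × 9 mm base, rising to 19 mm along the y=0 edge and sloping linearly to z=0 at y=9 (dimensions read to the nearest mm from the axis ticks). For the g-code, the solid's height is divided into equal slices at the stated Δz and each level perimeter traced with G1 moves after a G0 lift.

; perimeter-only toolpath
G21 ; units = mm
G90 ; absolute positioning
G28 ; home
; layer 1
G0 Z2.7
G0 X0.0 Y0.0
G1 X29.0 Y0.0
G1 X29.0 Y7.7
G1 X0.0 Y7.7
G1 X0.0 Y0.0
; layer 2
G0 Z5.4
G0 X0.0 Y0.0
G1 X29.0 Y0.0
G1 X29.0 Y6.4
G1 X0.0 Y6.4
G1 X0.0 Y0.0
; layer 3
G0 Z8.1
G0 X0.0 Y0.0
G1 X29.0 Y0.0
G1 X29.0 Y5.1
G1 X0.0 Y5.1
G1 X0.0 Y0.0
; layer 4
G0 Z10.9
G0 X0.0 Y0.0
G1 X29.0 Y0.0
G1 X29.0 Y3.9
G1 X0.0 Y3.9
G1 X0.0 Y0.0
; layer 5
G0 Z13.6
G0 X0.0 Y0.0
G1 X29.0 Y0.0
G1 X29.0 Y2.6
G1 X0.0 Y2.6
G1 X0.0 Y0.0
; layer 6
G0 Z16.3
G0 X0.0 Y0.0
G1 X29.0 Y0.0
G1 X29.0 Y1.3
G1 X0.0 Y1.3
G1 X0.0 Y0.0
M2 ; end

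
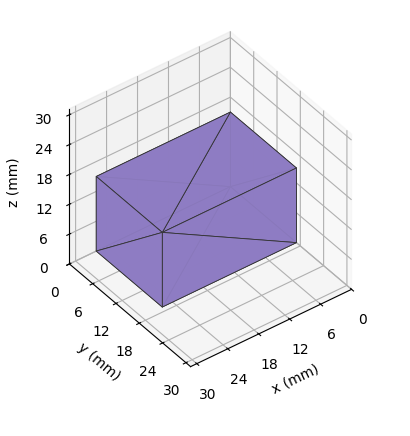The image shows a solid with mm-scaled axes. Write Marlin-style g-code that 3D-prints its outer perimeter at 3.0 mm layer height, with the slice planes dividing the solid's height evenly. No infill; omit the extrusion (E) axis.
Reading the render: the shape is a rectangular box, roughly 26 × 17 mm footprint and 15 mm tall (dimensions read to the nearest mm from the axis ticks). For the g-code, the solid's height is divided into equal slices at the stated Δz and each level perimeter traced with G1 moves after a G0 lift.

; perimeter-only toolpath
G21 ; units = mm
G90 ; absolute positioning
G28 ; home
; layer 1
G0 Z3.0
G0 X0.0 Y0.0
G1 X26.0 Y0.0
G1 X26.0 Y17.0
G1 X0.0 Y17.0
G1 X0.0 Y0.0
; layer 2
G0 Z6.0
G0 X0.0 Y0.0
G1 X26.0 Y0.0
G1 X26.0 Y17.0
G1 X0.0 Y17.0
G1 X0.0 Y0.0
; layer 3
G0 Z9.0
G0 X0.0 Y0.0
G1 X26.0 Y0.0
G1 X26.0 Y17.0
G1 X0.0 Y17.0
G1 X0.0 Y0.0
; layer 4
G0 Z12.0
G0 X0.0 Y0.0
G1 X26.0 Y0.0
G1 X26.0 Y17.0
G1 X0.0 Y17.0
G1 X0.0 Y0.0
; layer 5
G0 Z15.0
G0 X0.0 Y0.0
G1 X26.0 Y0.0
G1 X26.0 Y17.0
G1 X0.0 Y17.0
G1 X0.0 Y0.0
M2 ; end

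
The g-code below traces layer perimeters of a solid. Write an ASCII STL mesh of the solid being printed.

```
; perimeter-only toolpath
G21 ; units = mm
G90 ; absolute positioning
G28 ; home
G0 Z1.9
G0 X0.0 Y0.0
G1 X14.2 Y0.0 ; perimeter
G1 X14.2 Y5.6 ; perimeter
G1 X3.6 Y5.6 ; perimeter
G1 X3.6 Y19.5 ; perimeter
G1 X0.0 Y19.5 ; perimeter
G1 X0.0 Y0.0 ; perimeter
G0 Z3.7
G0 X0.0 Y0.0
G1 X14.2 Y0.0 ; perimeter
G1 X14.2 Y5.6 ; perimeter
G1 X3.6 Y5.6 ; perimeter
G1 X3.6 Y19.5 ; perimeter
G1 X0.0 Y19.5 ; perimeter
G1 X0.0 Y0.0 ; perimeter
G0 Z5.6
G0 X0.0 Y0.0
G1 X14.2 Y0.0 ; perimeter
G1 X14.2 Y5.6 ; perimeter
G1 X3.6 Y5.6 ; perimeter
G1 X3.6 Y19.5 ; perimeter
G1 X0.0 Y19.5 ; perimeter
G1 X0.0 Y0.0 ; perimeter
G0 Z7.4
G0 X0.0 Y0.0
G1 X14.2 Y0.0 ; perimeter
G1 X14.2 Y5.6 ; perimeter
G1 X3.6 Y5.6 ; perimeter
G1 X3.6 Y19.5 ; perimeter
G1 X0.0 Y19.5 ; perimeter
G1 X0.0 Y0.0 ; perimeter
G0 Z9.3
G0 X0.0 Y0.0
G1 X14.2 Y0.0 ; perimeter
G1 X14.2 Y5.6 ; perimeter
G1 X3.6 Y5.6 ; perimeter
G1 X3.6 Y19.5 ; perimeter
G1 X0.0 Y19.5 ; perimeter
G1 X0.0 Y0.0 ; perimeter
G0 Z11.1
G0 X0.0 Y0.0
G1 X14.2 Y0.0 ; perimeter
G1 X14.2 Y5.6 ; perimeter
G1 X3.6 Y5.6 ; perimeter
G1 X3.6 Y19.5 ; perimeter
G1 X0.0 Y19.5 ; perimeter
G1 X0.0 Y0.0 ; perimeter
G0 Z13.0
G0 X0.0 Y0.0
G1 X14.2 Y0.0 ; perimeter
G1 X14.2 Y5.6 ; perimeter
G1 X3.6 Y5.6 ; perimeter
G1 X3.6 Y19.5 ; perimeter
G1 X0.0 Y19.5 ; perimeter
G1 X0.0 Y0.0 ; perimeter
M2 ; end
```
solid part
  facet normal 0.0000 0.0000 -1.0000
    outer loop
      vertex 14.2 5.6 0.0
      vertex 14.2 0.0 0.0
      vertex 0.0 0.0 0.0
    endloop
  endfacet
  facet normal 0.0000 0.0000 -1.0000
    outer loop
      vertex 3.6 5.6 0.0
      vertex 14.2 5.6 0.0
      vertex 0.0 0.0 0.0
    endloop
  endfacet
  facet normal 0.0000 0.0000 -1.0000
    outer loop
      vertex 3.6 19.5 0.0
      vertex 3.6 5.6 0.0
      vertex 0.0 0.0 0.0
    endloop
  endfacet
  facet normal 0.0000 0.0000 -1.0000
    outer loop
      vertex 0.0 19.5 0.0
      vertex 3.6 19.5 0.0
      vertex 0.0 0.0 0.0
    endloop
  endfacet
  facet normal 0.0000 0.0000 1.0000
    outer loop
      vertex 0.0 0.0 13.0
      vertex 14.2 0.0 13.0
      vertex 14.2 5.6 13.0
    endloop
  endfacet
  facet normal 0.0000 0.0000 1.0000
    outer loop
      vertex 0.0 0.0 13.0
      vertex 14.2 5.6 13.0
      vertex 3.6 5.6 13.0
    endloop
  endfacet
  facet normal 0.0000 0.0000 1.0000
    outer loop
      vertex 0.0 0.0 13.0
      vertex 3.6 5.6 13.0
      vertex 3.6 19.5 13.0
    endloop
  endfacet
  facet normal 0.0000 0.0000 1.0000
    outer loop
      vertex 0.0 0.0 13.0
      vertex 3.6 19.5 13.0
      vertex 0.0 19.5 13.0
    endloop
  endfacet
  facet normal 0.0000 -1.0000 0.0000
    outer loop
      vertex 0.0 0.0 0.0
      vertex 14.2 0.0 0.0
      vertex 14.2 0.0 13.0
    endloop
  endfacet
  facet normal 0.0000 -1.0000 0.0000
    outer loop
      vertex 0.0 0.0 0.0
      vertex 14.2 0.0 13.0
      vertex 0.0 0.0 13.0
    endloop
  endfacet
  facet normal 1.0000 0.0000 0.0000
    outer loop
      vertex 14.2 0.0 0.0
      vertex 14.2 5.6 0.0
      vertex 14.2 5.6 13.0
    endloop
  endfacet
  facet normal 1.0000 0.0000 0.0000
    outer loop
      vertex 14.2 0.0 0.0
      vertex 14.2 5.6 13.0
      vertex 14.2 0.0 13.0
    endloop
  endfacet
  facet normal 0.0000 1.0000 0.0000
    outer loop
      vertex 14.2 5.6 0.0
      vertex 3.6 5.6 0.0
      vertex 3.6 5.6 13.0
    endloop
  endfacet
  facet normal 0.0000 1.0000 0.0000
    outer loop
      vertex 14.2 5.6 0.0
      vertex 3.6 5.6 13.0
      vertex 14.2 5.6 13.0
    endloop
  endfacet
  facet normal 1.0000 0.0000 0.0000
    outer loop
      vertex 3.6 5.6 0.0
      vertex 3.6 19.5 0.0
      vertex 3.6 19.5 13.0
    endloop
  endfacet
  facet normal 1.0000 0.0000 0.0000
    outer loop
      vertex 3.6 5.6 0.0
      vertex 3.6 19.5 13.0
      vertex 3.6 5.6 13.0
    endloop
  endfacet
  facet normal 0.0000 1.0000 0.0000
    outer loop
      vertex 3.6 19.5 0.0
      vertex 0.0 19.5 0.0
      vertex 0.0 19.5 13.0
    endloop
  endfacet
  facet normal 0.0000 1.0000 0.0000
    outer loop
      vertex 3.6 19.5 0.0
      vertex 0.0 19.5 13.0
      vertex 3.6 19.5 13.0
    endloop
  endfacet
  facet normal -1.0000 0.0000 0.0000
    outer loop
      vertex 0.0 19.5 0.0
      vertex 0.0 0.0 0.0
      vertex 0.0 0.0 13.0
    endloop
  endfacet
  facet normal -1.0000 0.0000 0.0000
    outer loop
      vertex 0.0 19.5 0.0
      vertex 0.0 0.0 13.0
      vertex 0.0 19.5 13.0
    endloop
  endfacet
endsolid part

The G0 Z moves step by Δz≈1.9 mm. Every layer's G1 loop is the same polygon, so the solid is a straight extrusion of it from z=0 to z≈13. Closing with flat bottom and top caps and triangulating gives 20 facets — an L-shaped prism: outer 14.2 × 19.5 mm, arm thicknesses ≈ 5.6 mm (horizontal) and 3.6 mm (vertical), extruded 13 mm in z.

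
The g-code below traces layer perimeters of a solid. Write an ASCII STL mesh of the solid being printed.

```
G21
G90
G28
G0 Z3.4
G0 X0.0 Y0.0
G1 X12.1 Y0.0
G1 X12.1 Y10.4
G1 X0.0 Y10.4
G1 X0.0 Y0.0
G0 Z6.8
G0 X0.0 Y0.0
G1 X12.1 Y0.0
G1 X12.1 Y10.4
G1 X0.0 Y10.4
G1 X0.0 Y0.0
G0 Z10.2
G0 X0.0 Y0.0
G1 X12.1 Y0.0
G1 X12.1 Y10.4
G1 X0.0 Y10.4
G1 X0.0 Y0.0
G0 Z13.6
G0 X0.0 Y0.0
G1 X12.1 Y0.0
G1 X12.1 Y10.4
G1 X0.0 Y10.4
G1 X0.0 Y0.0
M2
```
solid part
  facet normal 0.0000 0.0000 -1.0000
    outer loop
      vertex 12.1 10.4 0.0
      vertex 12.1 0.0 0.0
      vertex 0.0 0.0 0.0
    endloop
  endfacet
  facet normal 0.0000 0.0000 -1.0000
    outer loop
      vertex 0.0 10.4 0.0
      vertex 12.1 10.4 0.0
      vertex 0.0 0.0 0.0
    endloop
  endfacet
  facet normal 0.0000 0.0000 1.0000
    outer loop
      vertex 0.0 0.0 13.6
      vertex 12.1 0.0 13.6
      vertex 12.1 10.4 13.6
    endloop
  endfacet
  facet normal 0.0000 0.0000 1.0000
    outer loop
      vertex 0.0 0.0 13.6
      vertex 12.1 10.4 13.6
      vertex 0.0 10.4 13.6
    endloop
  endfacet
  facet normal 0.0000 -1.0000 0.0000
    outer loop
      vertex 0.0 0.0 0.0
      vertex 12.1 0.0 0.0
      vertex 12.1 0.0 13.6
    endloop
  endfacet
  facet normal 0.0000 -1.0000 0.0000
    outer loop
      vertex 0.0 0.0 0.0
      vertex 12.1 0.0 13.6
      vertex 0.0 0.0 13.6
    endloop
  endfacet
  facet normal 0.0000 1.0000 0.0000
    outer loop
      vertex 12.1 10.4 13.6
      vertex 12.1 10.4 0.0
      vertex 0.0 10.4 0.0
    endloop
  endfacet
  facet normal 0.0000 1.0000 0.0000
    outer loop
      vertex 0.0 10.4 13.6
      vertex 12.1 10.4 13.6
      vertex 0.0 10.4 0.0
    endloop
  endfacet
  facet normal -1.0000 0.0000 0.0000
    outer loop
      vertex 0.0 10.4 13.6
      vertex 0.0 10.4 0.0
      vertex 0.0 0.0 0.0
    endloop
  endfacet
  facet normal -1.0000 0.0000 0.0000
    outer loop
      vertex 0.0 0.0 13.6
      vertex 0.0 10.4 13.6
      vertex 0.0 0.0 0.0
    endloop
  endfacet
  facet normal 1.0000 0.0000 0.0000
    outer loop
      vertex 12.1 0.0 0.0
      vertex 12.1 10.4 0.0
      vertex 12.1 10.4 13.6
    endloop
  endfacet
  facet normal 1.0000 0.0000 0.0000
    outer loop
      vertex 12.1 0.0 0.0
      vertex 12.1 10.4 13.6
      vertex 12.1 0.0 13.6
    endloop
  endfacet
endsolid part

The G0 Z moves step by Δz≈3.4 mm. Every layer's G1 loop is the same polygon, so the solid is a straight extrusion of it from z=0 to z≈13.6. Closing with flat bottom and top caps and triangulating gives 12 facets — a rectangular box, roughly 12.1 × 10.4 mm footprint and 13.6 mm tall.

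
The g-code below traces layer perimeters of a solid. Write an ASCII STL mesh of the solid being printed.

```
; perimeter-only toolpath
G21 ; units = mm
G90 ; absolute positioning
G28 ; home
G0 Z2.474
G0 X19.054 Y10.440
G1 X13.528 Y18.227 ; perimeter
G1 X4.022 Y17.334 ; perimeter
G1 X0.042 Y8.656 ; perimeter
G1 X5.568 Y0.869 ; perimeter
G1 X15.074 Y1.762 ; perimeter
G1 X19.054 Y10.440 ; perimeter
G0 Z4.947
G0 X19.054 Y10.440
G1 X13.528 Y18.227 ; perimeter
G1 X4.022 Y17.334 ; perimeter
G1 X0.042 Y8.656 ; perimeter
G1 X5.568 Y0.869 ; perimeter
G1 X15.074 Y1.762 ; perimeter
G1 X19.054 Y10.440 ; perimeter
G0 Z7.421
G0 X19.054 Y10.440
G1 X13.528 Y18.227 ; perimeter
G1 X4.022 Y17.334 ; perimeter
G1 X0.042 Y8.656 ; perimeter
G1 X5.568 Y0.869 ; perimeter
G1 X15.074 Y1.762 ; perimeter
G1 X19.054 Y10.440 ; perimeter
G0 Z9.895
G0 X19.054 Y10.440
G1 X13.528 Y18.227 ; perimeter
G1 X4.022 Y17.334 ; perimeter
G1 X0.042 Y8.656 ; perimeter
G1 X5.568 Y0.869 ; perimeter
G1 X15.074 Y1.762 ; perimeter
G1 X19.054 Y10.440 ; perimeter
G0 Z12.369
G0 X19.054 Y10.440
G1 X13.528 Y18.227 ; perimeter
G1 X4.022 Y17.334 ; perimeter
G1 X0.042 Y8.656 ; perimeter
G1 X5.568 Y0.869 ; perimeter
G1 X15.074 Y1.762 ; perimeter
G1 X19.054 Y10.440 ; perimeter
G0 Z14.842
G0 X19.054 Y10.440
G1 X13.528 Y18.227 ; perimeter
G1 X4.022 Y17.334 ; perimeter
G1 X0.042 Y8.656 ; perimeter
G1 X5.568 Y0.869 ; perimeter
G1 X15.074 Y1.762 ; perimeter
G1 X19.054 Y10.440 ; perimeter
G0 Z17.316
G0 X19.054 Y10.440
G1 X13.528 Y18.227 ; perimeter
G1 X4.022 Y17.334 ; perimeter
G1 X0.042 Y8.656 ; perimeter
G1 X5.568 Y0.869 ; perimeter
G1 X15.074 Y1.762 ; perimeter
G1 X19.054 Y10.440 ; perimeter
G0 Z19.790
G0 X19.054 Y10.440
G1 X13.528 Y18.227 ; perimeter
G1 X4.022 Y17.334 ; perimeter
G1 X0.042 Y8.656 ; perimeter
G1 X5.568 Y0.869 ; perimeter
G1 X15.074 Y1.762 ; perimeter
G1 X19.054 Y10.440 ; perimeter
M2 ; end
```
solid part
  facet normal 0.0000 0.0000 -1.0000
    outer loop
      vertex 4.022 17.334 0.000
      vertex 13.528 18.227 0.000
      vertex 19.054 10.440 0.000
    endloop
  endfacet
  facet normal 0.0000 0.0000 -1.0000
    outer loop
      vertex 0.042 8.656 0.000
      vertex 4.022 17.334 0.000
      vertex 19.054 10.440 0.000
    endloop
  endfacet
  facet normal 0.0000 0.0000 -1.0000
    outer loop
      vertex 5.568 0.869 0.000
      vertex 0.042 8.656 0.000
      vertex 19.054 10.440 0.000
    endloop
  endfacet
  facet normal 0.0000 0.0000 -1.0000
    outer loop
      vertex 15.074 1.762 0.000
      vertex 5.568 0.869 0.000
      vertex 19.054 10.440 0.000
    endloop
  endfacet
  facet normal 0.0000 0.0000 1.0000
    outer loop
      vertex 19.054 10.440 19.790
      vertex 13.528 18.227 19.790
      vertex 4.022 17.334 19.790
    endloop
  endfacet
  facet normal 0.0000 0.0000 1.0000
    outer loop
      vertex 19.054 10.440 19.790
      vertex 4.022 17.334 19.790
      vertex 0.042 8.656 19.790
    endloop
  endfacet
  facet normal 0.0000 0.0000 1.0000
    outer loop
      vertex 19.054 10.440 19.790
      vertex 0.042 8.656 19.790
      vertex 5.568 0.869 19.790
    endloop
  endfacet
  facet normal 0.0000 0.0000 1.0000
    outer loop
      vertex 19.054 10.440 19.790
      vertex 5.568 0.869 19.790
      vertex 15.074 1.762 19.790
    endloop
  endfacet
  facet normal 0.8155 0.5787 0.0000
    outer loop
      vertex 19.054 10.440 0.000
      vertex 13.528 18.227 0.000
      vertex 13.528 18.227 19.790
    endloop
  endfacet
  facet normal 0.8155 0.5787 0.0000
    outer loop
      vertex 19.054 10.440 0.000
      vertex 13.528 18.227 19.790
      vertex 19.054 10.440 19.790
    endloop
  endfacet
  facet normal -0.0935 0.9956 0.0000
    outer loop
      vertex 13.528 18.227 0.000
      vertex 4.022 17.334 0.000
      vertex 4.022 17.334 19.790
    endloop
  endfacet
  facet normal -0.0935 0.9956 0.0000
    outer loop
      vertex 13.528 18.227 0.000
      vertex 4.022 17.334 19.790
      vertex 13.528 18.227 19.790
    endloop
  endfacet
  facet normal -0.9090 0.4169 0.0000
    outer loop
      vertex 4.022 17.334 0.000
      vertex 0.042 8.656 0.000
      vertex 0.042 8.656 19.790
    endloop
  endfacet
  facet normal -0.9090 0.4169 0.0000
    outer loop
      vertex 4.022 17.334 0.000
      vertex 0.042 8.656 19.790
      vertex 4.022 17.334 19.790
    endloop
  endfacet
  facet normal -0.8155 -0.5787 0.0000
    outer loop
      vertex 0.042 8.656 0.000
      vertex 5.568 0.869 0.000
      vertex 5.568 0.869 19.790
    endloop
  endfacet
  facet normal -0.8155 -0.5787 0.0000
    outer loop
      vertex 0.042 8.656 0.000
      vertex 5.568 0.869 19.790
      vertex 0.042 8.656 19.790
    endloop
  endfacet
  facet normal 0.0935 -0.9956 0.0000
    outer loop
      vertex 5.568 0.869 0.000
      vertex 15.074 1.762 0.000
      vertex 15.074 1.762 19.790
    endloop
  endfacet
  facet normal 0.0935 -0.9956 0.0000
    outer loop
      vertex 5.568 0.869 0.000
      vertex 15.074 1.762 19.790
      vertex 5.568 0.869 19.790
    endloop
  endfacet
  facet normal 0.9090 -0.4169 0.0000
    outer loop
      vertex 15.074 1.762 0.000
      vertex 19.054 10.440 0.000
      vertex 19.054 10.440 19.790
    endloop
  endfacet
  facet normal 0.9090 -0.4169 0.0000
    outer loop
      vertex 15.074 1.762 0.000
      vertex 19.054 10.440 19.790
      vertex 15.074 1.762 19.790
    endloop
  endfacet
endsolid part

The G0 Z moves step by Δz≈2.474 mm. Every layer's G1 loop is the same polygon, so the solid is a straight extrusion of it from z=0 to z≈19.8. Closing with flat bottom and top caps and triangulating gives 20 facets — a regular 6-sided prism (a cylinder approximated with 6 flat sides), circumscribed radius ≈ 9.55 mm, height ≈ 19.8 mm.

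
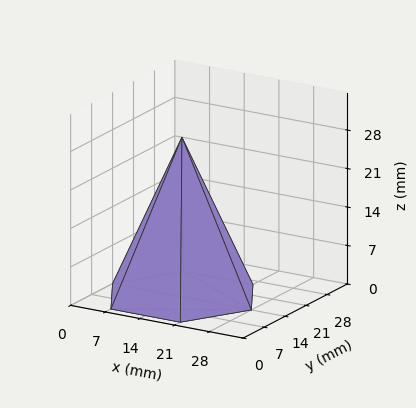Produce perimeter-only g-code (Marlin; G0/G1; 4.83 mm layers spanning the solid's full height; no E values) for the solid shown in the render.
Reading the render: the shape is a regular 6-sided pyramid, base circumscribed radius ≈ 14 mm, apex at z ≈ 29 mm (dimensions read to the nearest mm from the axis ticks). For the g-code, the solid's height is divided into equal slices at the stated Δz and each level perimeter traced with G1 moves after a G0 lift.

; perimeter-only toolpath
G21 ; units = mm
G90 ; absolute positioning
G28 ; home
; layer 1
G0 Z4.83
G0 X25.67 Y14.00
G1 X19.83 Y24.10
G1 X8.17 Y24.10
G1 X2.33 Y14.00
G1 X8.17 Y3.90
G1 X19.83 Y3.90
G1 X25.67 Y14.00
; layer 2
G0 Z9.67
G0 X23.33 Y14.00
G1 X18.67 Y22.08
G1 X9.33 Y22.08
G1 X4.67 Y14.00
G1 X9.33 Y5.92
G1 X18.67 Y5.92
G1 X23.33 Y14.00
; layer 3
G0 Z14.50
G0 X21.00 Y14.00
G1 X17.50 Y20.06
G1 X10.50 Y20.06
G1 X7.00 Y14.00
G1 X10.50 Y7.94
G1 X17.50 Y7.94
G1 X21.00 Y14.00
; layer 4
G0 Z19.33
G0 X18.67 Y14.00
G1 X16.33 Y18.04
G1 X11.67 Y18.04
G1 X9.33 Y14.00
G1 X11.67 Y9.96
G1 X16.33 Y9.96
G1 X18.67 Y14.00
; layer 5
G0 Z24.17
G0 X16.33 Y14.00
G1 X15.17 Y16.02
G1 X12.83 Y16.02
G1 X11.67 Y14.00
G1 X12.83 Y11.98
G1 X15.17 Y11.98
G1 X16.33 Y14.00
M2 ; end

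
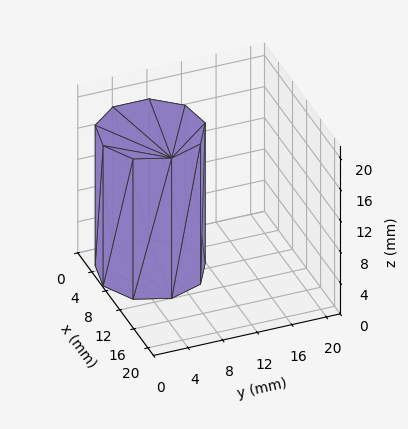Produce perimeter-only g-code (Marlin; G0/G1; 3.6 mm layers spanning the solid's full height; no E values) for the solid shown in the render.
Reading the render: the shape is a regular 9-sided prism (a cylinder approximated with 9 flat sides), circumscribed radius ≈ 6 mm, height ≈ 18 mm (dimensions read to the nearest mm from the axis ticks). For the g-code, the solid's height is divided into equal slices at the stated Δz and each level perimeter traced with G1 moves after a G0 lift.

; perimeter-only toolpath
G21 ; units = mm
G90 ; absolute positioning
G28 ; home
; layer 1
G0 Z3.6
G0 X12.0 Y6.0
G1 X10.6 Y9.9
G1 X7.0 Y11.9
G1 X3.0 Y11.2
G1 X0.4 Y8.1
G1 X0.4 Y3.9
G1 X3.0 Y0.8
G1 X7.0 Y0.1
G1 X10.6 Y2.1
G1 X12.0 Y6.0
; layer 2
G0 Z7.2
G0 X12.0 Y6.0
G1 X10.6 Y9.9
G1 X7.0 Y11.9
G1 X3.0 Y11.2
G1 X0.4 Y8.1
G1 X0.4 Y3.9
G1 X3.0 Y0.8
G1 X7.0 Y0.1
G1 X10.6 Y2.1
G1 X12.0 Y6.0
; layer 3
G0 Z10.8
G0 X12.0 Y6.0
G1 X10.6 Y9.9
G1 X7.0 Y11.9
G1 X3.0 Y11.2
G1 X0.4 Y8.1
G1 X0.4 Y3.9
G1 X3.0 Y0.8
G1 X7.0 Y0.1
G1 X10.6 Y2.1
G1 X12.0 Y6.0
; layer 4
G0 Z14.4
G0 X12.0 Y6.0
G1 X10.6 Y9.9
G1 X7.0 Y11.9
G1 X3.0 Y11.2
G1 X0.4 Y8.1
G1 X0.4 Y3.9
G1 X3.0 Y0.8
G1 X7.0 Y0.1
G1 X10.6 Y2.1
G1 X12.0 Y6.0
; layer 5
G0 Z18.0
G0 X12.0 Y6.0
G1 X10.6 Y9.9
G1 X7.0 Y11.9
G1 X3.0 Y11.2
G1 X0.4 Y8.1
G1 X0.4 Y3.9
G1 X3.0 Y0.8
G1 X7.0 Y0.1
G1 X10.6 Y2.1
G1 X12.0 Y6.0
M2 ; end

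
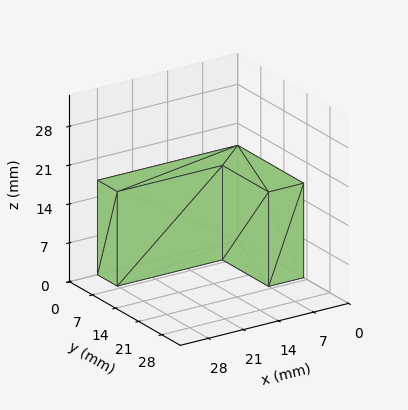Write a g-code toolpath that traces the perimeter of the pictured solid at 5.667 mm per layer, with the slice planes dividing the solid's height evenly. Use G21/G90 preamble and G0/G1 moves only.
Reading the render: the shape is an L-shaped prism: outer 28 × 20 mm, arm thicknesses ≈ 6 mm (horizontal) and 7 mm (vertical), extruded 17 mm in z (dimensions read to the nearest mm from the axis ticks). For the g-code, the solid's height is divided into equal slices at the stated Δz and each level perimeter traced with G1 moves after a G0 lift.

; perimeter-only toolpath
G21 ; units = mm
G90 ; absolute positioning
G28 ; home
; layer 1
G0 Z5.667
G0 X0.000 Y0.000
G1 X28.000 Y0.000
G1 X28.000 Y6.000
G1 X7.000 Y6.000
G1 X7.000 Y20.000
G1 X0.000 Y20.000
G1 X0.000 Y0.000
; layer 2
G0 Z11.333
G0 X0.000 Y0.000
G1 X28.000 Y0.000
G1 X28.000 Y6.000
G1 X7.000 Y6.000
G1 X7.000 Y20.000
G1 X0.000 Y20.000
G1 X0.000 Y0.000
; layer 3
G0 Z17.000
G0 X0.000 Y0.000
G1 X28.000 Y0.000
G1 X28.000 Y6.000
G1 X7.000 Y6.000
G1 X7.000 Y20.000
G1 X0.000 Y20.000
G1 X0.000 Y0.000
M2 ; end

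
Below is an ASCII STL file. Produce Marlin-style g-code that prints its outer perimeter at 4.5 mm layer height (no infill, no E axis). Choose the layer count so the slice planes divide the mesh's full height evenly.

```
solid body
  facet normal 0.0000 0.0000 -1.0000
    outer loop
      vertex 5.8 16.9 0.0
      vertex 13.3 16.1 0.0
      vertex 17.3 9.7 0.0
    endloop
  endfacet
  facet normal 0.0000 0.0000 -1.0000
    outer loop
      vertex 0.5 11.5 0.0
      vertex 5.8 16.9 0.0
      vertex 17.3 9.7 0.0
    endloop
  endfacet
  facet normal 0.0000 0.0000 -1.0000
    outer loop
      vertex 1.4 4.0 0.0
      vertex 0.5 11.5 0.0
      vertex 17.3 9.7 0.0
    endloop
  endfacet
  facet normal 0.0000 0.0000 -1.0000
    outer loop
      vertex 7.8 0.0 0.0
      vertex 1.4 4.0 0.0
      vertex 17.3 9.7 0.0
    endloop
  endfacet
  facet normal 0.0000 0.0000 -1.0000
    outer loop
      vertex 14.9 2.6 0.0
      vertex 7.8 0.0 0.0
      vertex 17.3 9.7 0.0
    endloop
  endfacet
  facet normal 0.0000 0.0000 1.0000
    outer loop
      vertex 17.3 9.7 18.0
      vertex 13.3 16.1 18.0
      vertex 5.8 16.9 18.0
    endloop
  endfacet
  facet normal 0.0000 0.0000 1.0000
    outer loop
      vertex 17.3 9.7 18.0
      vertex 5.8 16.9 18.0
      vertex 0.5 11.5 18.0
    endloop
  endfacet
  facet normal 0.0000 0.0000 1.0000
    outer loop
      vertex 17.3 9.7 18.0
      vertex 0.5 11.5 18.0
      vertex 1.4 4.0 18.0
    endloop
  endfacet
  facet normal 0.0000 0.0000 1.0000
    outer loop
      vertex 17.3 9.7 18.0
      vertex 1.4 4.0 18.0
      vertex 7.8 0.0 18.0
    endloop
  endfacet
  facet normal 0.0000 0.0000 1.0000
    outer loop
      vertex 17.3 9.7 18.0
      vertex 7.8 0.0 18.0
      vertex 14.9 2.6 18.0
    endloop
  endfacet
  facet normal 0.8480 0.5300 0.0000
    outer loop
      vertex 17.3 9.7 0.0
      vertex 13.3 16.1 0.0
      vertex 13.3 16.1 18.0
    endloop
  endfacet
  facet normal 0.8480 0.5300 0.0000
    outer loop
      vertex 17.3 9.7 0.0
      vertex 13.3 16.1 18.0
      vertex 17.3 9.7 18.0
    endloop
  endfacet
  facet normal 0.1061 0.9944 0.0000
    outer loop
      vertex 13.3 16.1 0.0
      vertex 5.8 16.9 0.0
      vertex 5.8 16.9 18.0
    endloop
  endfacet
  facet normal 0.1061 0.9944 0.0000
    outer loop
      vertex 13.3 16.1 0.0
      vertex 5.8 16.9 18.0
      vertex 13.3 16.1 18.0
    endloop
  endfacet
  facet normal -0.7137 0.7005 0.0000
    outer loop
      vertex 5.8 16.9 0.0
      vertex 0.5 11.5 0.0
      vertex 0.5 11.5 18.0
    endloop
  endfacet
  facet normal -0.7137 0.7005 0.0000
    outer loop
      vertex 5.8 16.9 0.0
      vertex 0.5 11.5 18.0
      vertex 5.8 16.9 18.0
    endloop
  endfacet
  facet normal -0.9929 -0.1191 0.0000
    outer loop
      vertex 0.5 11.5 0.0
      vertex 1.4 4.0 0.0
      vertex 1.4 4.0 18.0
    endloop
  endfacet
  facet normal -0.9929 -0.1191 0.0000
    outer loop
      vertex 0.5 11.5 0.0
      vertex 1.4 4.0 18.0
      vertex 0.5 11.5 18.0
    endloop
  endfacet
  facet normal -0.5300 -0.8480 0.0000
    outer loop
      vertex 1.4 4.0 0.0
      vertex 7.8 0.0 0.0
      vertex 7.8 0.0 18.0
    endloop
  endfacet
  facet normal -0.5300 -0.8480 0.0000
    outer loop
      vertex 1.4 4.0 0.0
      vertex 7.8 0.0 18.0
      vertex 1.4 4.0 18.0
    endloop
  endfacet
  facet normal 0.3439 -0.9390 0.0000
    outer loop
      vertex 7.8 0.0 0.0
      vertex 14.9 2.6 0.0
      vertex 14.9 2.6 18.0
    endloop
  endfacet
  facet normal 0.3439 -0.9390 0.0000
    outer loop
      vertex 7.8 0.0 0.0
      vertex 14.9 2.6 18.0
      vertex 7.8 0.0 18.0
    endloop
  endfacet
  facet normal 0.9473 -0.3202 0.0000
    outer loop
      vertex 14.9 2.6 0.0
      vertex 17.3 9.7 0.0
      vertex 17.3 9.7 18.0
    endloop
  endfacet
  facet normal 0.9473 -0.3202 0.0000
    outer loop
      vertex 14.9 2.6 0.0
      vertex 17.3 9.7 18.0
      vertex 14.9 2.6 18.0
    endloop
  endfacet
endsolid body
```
; perimeter-only toolpath
G21 ; units = mm
G90 ; absolute positioning
G28 ; home
; layer 1
G0 Z4.5
G0 X17.3 Y9.7
G1 X13.3 Y16.1
G1 X5.8 Y16.9
G1 X0.5 Y11.5
G1 X1.4 Y4.0
G1 X7.8 Y0.0
G1 X14.9 Y2.6
G1 X17.3 Y9.7
; layer 2
G0 Z9.0
G0 X17.3 Y9.7
G1 X13.3 Y16.1
G1 X5.8 Y16.9
G1 X0.5 Y11.5
G1 X1.4 Y4.0
G1 X7.8 Y0.0
G1 X14.9 Y2.6
G1 X17.3 Y9.7
; layer 3
G0 Z13.5
G0 X17.3 Y9.7
G1 X13.3 Y16.1
G1 X5.8 Y16.9
G1 X0.5 Y11.5
G1 X1.4 Y4.0
G1 X7.8 Y0.0
G1 X14.9 Y2.6
G1 X17.3 Y9.7
; layer 4
G0 Z18.0
G0 X17.3 Y9.7
G1 X13.3 Y16.1
G1 X5.8 Y16.9
G1 X0.5 Y11.5
G1 X1.4 Y4.0
G1 X7.8 Y0.0
G1 X14.9 Y2.6
G1 X17.3 Y9.7
M2 ; end

The solid is a regular 7-sided prism (a cylinder approximated with 7 flat sides), circumscribed radius ≈ 8.7 mm, height ≈ 18 mm. Slicing at Δz = 4.5 mm — 4 equal slices spanning the solid's height, so layer i sits at z = i·h/4 — gives 4 non-empty perimeters. Each is a 7-segment closed polygon; G0 lifts to the layer z and rapids to the start vertex, then G1 traces the edges.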